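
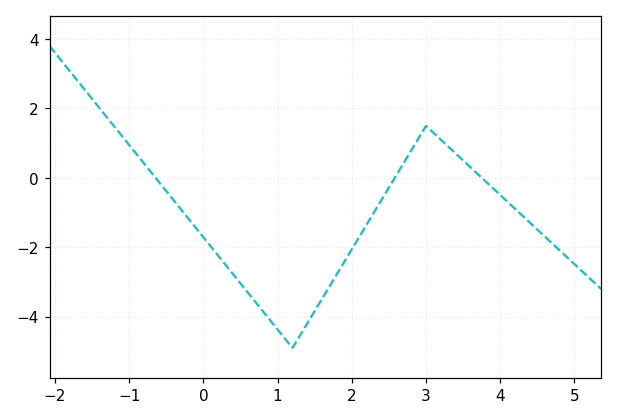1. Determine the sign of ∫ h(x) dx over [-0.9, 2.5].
negative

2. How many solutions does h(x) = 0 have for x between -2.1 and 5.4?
3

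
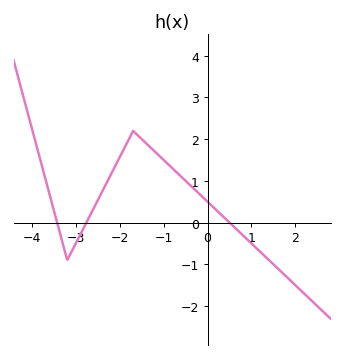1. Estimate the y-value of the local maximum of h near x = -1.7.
2.2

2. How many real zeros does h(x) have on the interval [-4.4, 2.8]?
3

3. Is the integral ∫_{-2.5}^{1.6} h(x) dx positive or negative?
positive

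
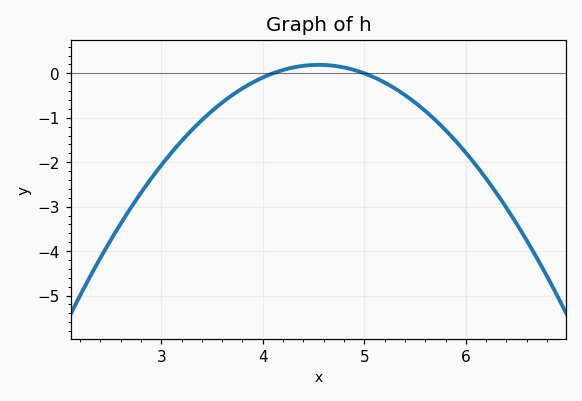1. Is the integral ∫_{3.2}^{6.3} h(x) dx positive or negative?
negative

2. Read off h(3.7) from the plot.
-0.5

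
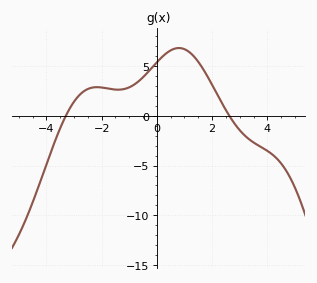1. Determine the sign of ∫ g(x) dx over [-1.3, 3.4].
positive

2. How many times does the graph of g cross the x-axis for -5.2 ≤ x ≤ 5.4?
2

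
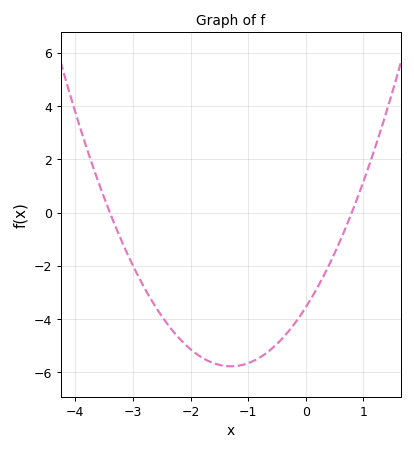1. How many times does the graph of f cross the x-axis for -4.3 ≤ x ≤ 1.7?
2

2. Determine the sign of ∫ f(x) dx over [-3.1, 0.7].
negative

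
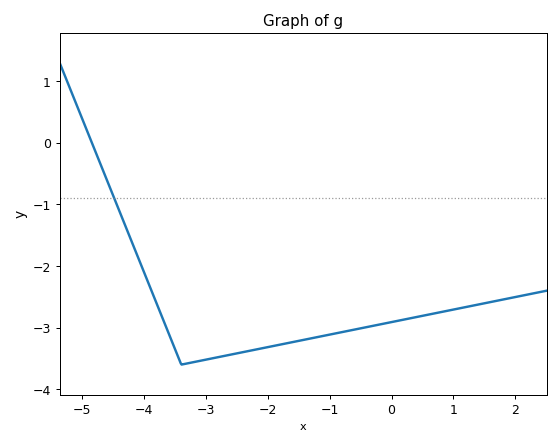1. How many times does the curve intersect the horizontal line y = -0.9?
1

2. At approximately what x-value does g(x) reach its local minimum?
-3.4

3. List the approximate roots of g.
-4.8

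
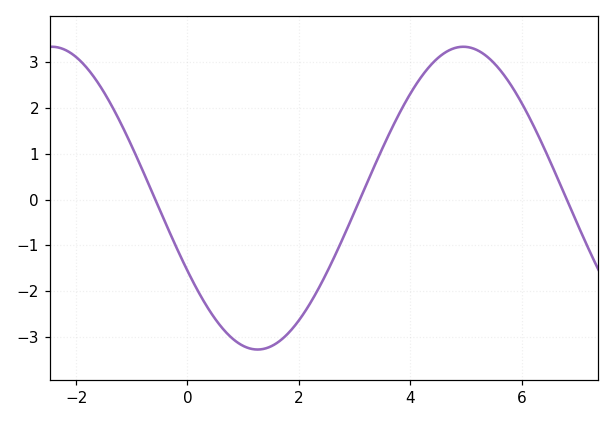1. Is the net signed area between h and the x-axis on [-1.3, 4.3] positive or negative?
negative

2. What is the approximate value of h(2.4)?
-1.84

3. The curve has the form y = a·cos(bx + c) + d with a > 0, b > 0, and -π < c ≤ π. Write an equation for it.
y = 3.3cos(0.85x + 2.07) + 0.03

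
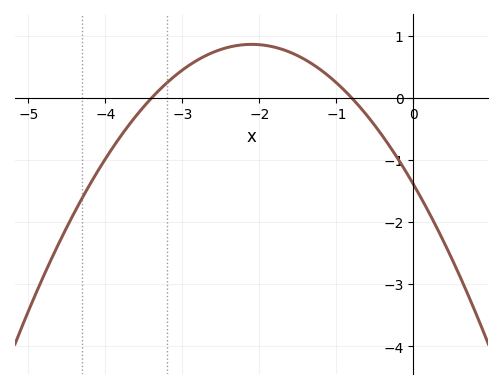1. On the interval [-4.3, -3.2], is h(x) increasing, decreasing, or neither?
increasing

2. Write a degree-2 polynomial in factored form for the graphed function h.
y = -0.51(x + 3.4)(x + 0.8)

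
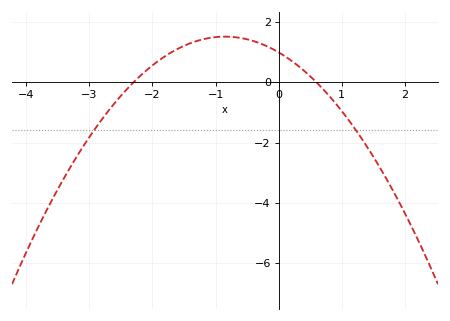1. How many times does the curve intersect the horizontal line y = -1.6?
2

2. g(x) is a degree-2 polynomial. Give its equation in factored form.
y = -0.72(x + 2.3)(x - 0.6)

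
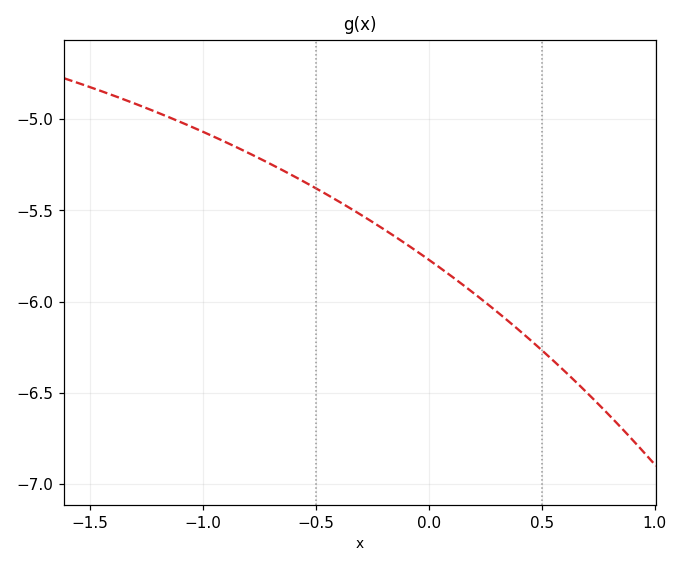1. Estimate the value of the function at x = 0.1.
-5.86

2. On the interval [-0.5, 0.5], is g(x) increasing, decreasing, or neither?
decreasing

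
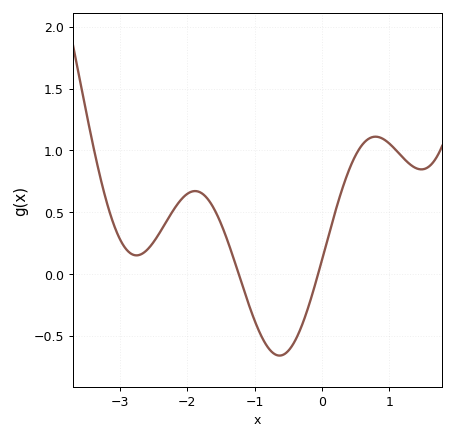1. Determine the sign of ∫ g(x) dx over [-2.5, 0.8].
positive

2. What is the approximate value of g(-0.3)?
-0.4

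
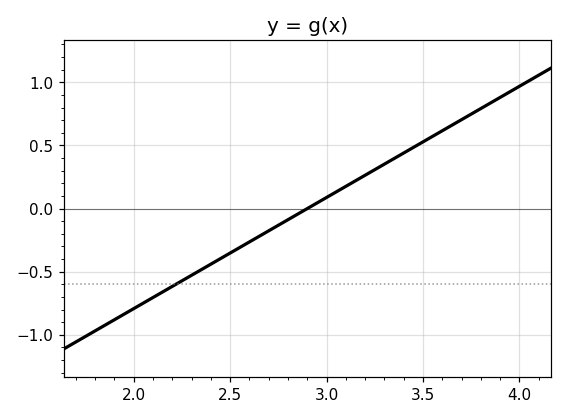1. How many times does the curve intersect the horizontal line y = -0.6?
1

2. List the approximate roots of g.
2.9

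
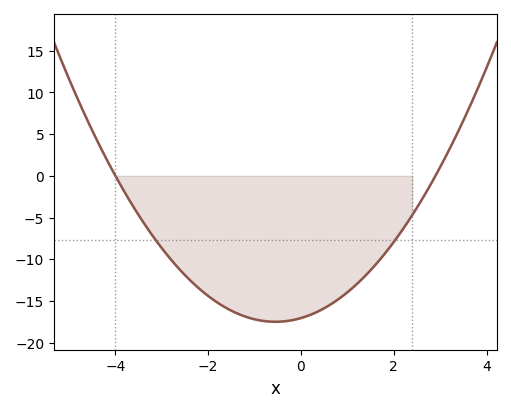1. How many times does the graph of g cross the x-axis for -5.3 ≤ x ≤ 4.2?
2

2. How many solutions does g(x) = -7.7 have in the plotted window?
2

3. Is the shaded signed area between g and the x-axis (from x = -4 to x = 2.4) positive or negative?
negative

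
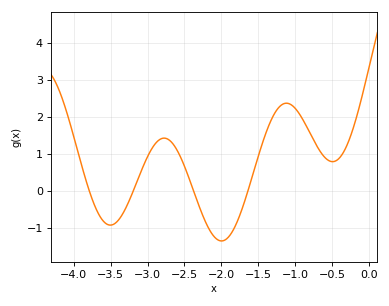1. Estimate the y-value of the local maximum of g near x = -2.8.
1.43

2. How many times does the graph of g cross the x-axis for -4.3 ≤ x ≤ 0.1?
4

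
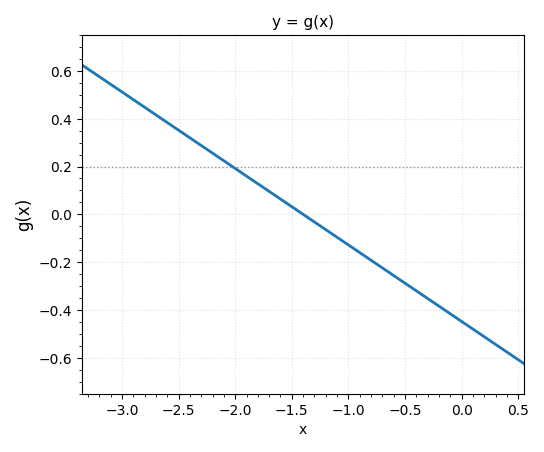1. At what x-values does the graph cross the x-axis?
-1.4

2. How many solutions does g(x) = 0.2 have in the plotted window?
1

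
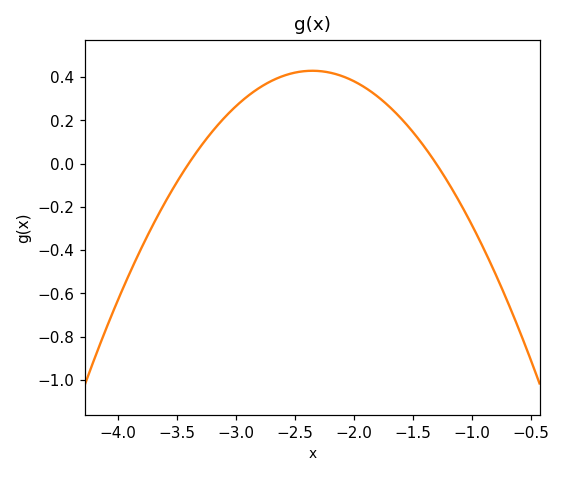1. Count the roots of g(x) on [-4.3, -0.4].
2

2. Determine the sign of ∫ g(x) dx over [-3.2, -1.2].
positive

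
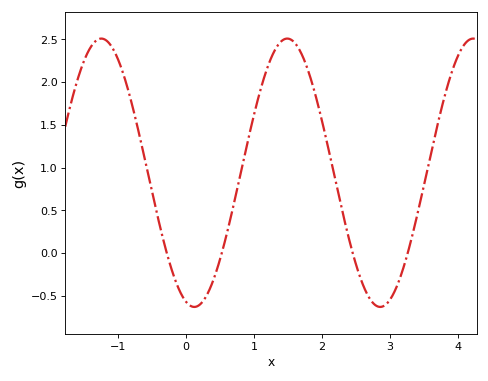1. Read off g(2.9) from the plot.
-0.6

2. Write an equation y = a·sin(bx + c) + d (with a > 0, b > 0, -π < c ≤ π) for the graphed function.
y = 1.57sin(2.3x - 1.9) + 0.94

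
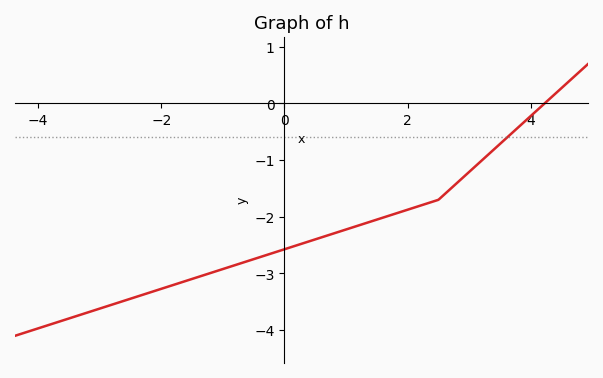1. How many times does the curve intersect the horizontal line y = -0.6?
1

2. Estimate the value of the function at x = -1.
-2.9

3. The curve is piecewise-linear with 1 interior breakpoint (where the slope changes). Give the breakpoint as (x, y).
(2.5, -1.7)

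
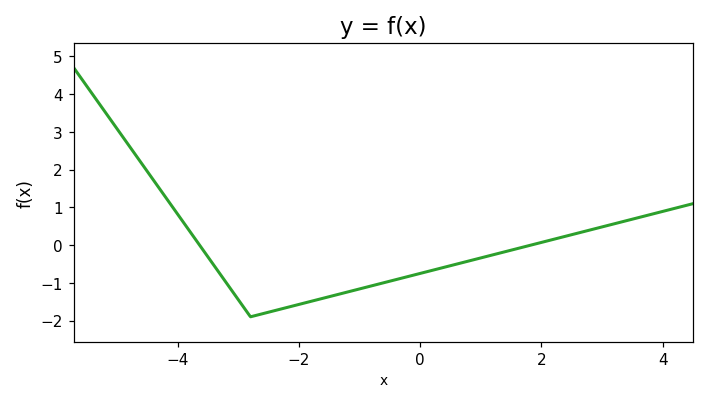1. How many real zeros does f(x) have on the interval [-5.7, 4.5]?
2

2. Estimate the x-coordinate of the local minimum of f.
-2.8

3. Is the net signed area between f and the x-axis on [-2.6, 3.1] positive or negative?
negative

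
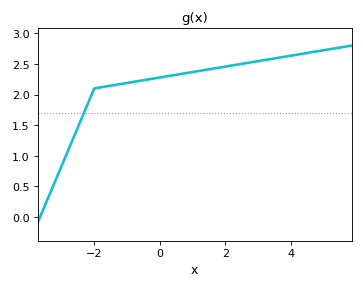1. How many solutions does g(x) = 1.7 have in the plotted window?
1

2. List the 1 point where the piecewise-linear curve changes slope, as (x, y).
(-2, 2.1)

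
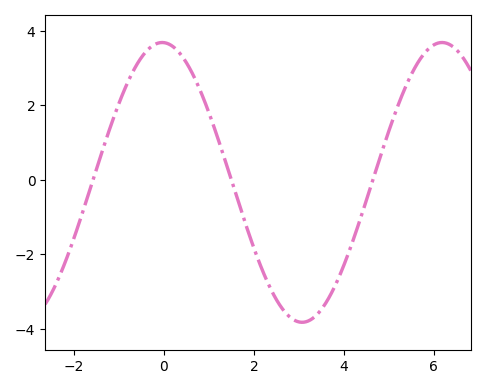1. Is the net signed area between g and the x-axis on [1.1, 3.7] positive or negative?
negative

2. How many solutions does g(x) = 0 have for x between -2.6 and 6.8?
3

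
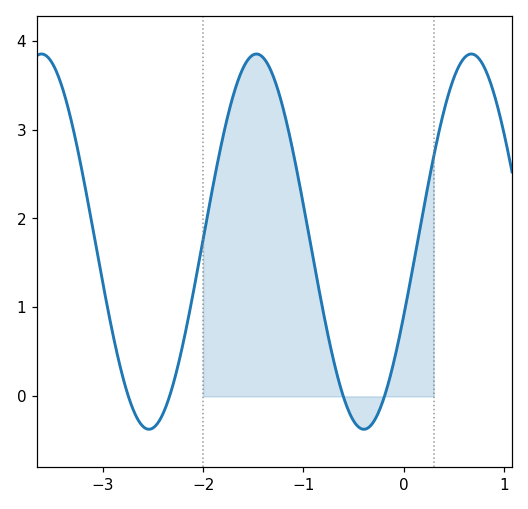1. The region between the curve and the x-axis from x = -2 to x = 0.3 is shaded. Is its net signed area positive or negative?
positive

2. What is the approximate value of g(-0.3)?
-0.288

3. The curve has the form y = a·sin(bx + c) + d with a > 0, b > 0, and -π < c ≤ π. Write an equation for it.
y = 2.11sin(2.93x - 0.412) + 1.74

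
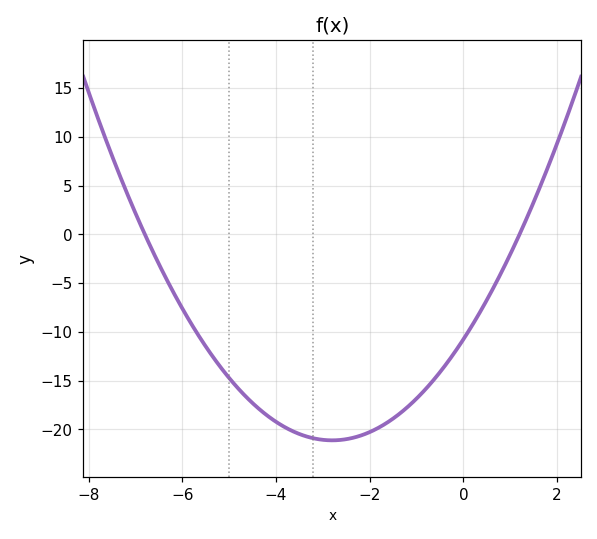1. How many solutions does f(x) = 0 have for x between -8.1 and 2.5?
2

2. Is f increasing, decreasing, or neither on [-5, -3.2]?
decreasing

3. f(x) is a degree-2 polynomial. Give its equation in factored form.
y = 1.32(x + 6.8)(x - 1.2)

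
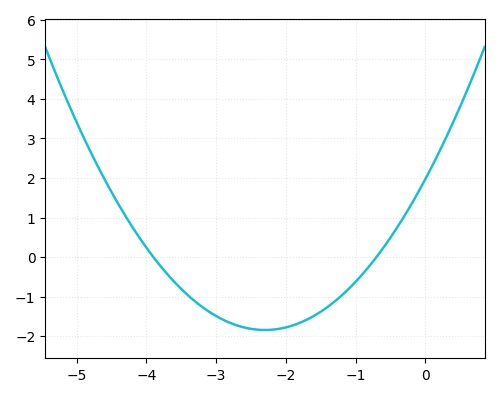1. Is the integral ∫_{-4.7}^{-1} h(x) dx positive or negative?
negative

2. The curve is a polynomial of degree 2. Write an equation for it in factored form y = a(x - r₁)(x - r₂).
y = 0.72(x + 3.9)(x + 0.7)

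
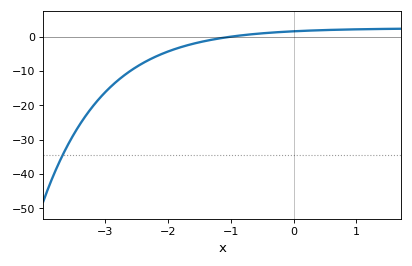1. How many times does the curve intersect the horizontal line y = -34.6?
1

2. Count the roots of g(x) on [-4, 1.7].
1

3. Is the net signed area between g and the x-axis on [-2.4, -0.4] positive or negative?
negative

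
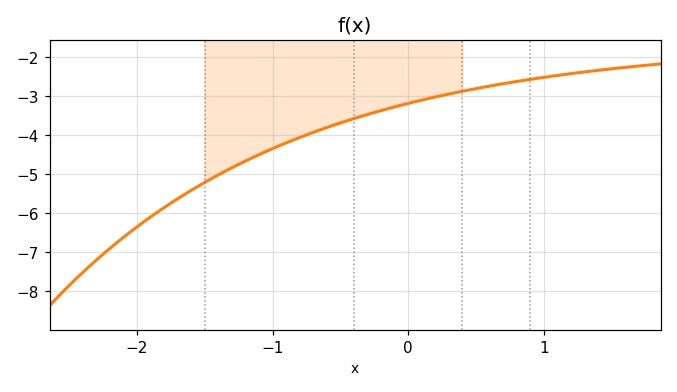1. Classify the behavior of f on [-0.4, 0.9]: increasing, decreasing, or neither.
increasing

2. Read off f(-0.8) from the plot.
-4.05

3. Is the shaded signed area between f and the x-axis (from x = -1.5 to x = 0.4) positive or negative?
negative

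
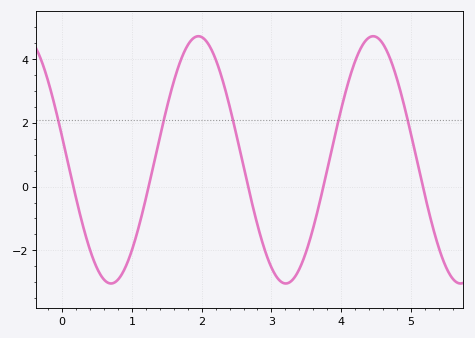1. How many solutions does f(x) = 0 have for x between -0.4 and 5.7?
5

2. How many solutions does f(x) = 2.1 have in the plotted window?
5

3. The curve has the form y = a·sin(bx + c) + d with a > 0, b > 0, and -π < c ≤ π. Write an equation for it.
y = 3.88sin(2.51x + 2.95) + 0.84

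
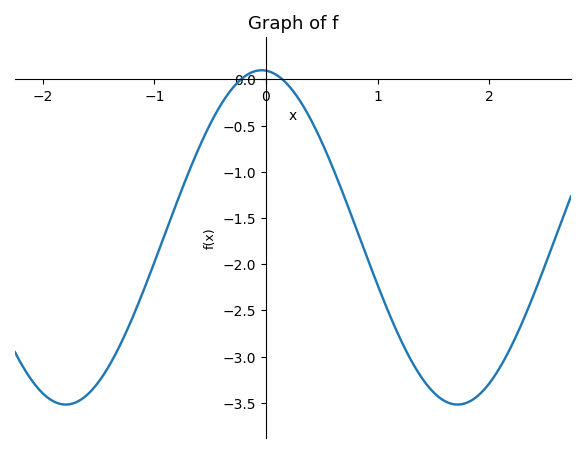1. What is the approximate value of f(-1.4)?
-3.09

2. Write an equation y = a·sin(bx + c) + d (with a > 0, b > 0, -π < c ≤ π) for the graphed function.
y = 1.81sin(1.79x + 1.64) - 1.71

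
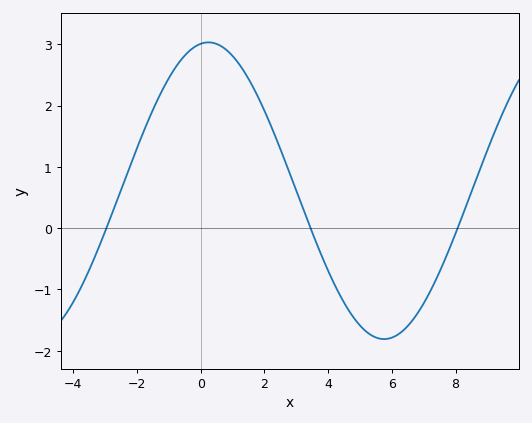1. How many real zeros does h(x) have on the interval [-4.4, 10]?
3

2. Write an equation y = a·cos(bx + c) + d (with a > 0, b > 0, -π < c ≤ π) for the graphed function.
y = 2.42cos(0.57x - 0.14) + 0.61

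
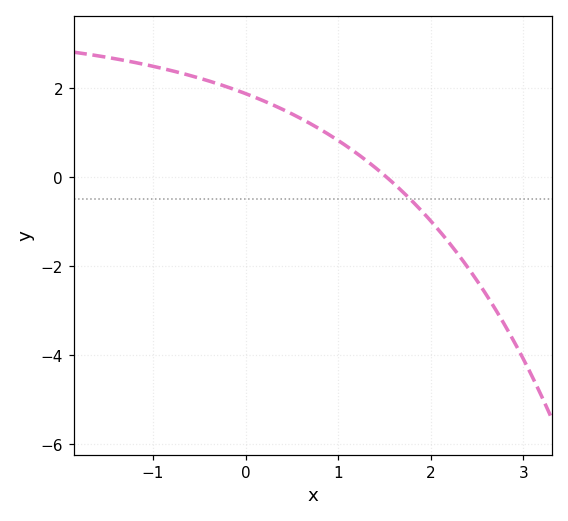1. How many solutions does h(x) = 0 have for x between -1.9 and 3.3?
1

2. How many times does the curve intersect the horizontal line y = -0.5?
1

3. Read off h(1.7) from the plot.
-0.341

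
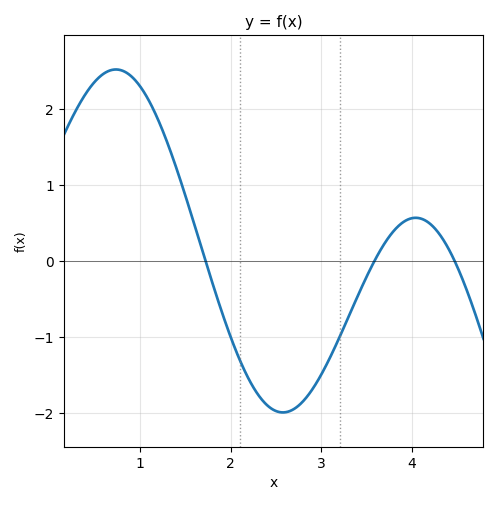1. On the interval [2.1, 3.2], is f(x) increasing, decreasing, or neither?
neither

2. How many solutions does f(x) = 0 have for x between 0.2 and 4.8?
3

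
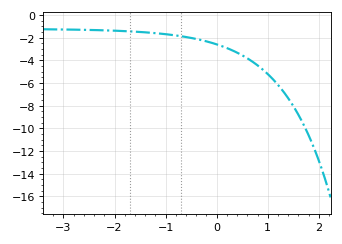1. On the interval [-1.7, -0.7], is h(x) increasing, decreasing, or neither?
decreasing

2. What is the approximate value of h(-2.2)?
-1.4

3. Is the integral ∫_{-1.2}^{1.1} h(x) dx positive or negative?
negative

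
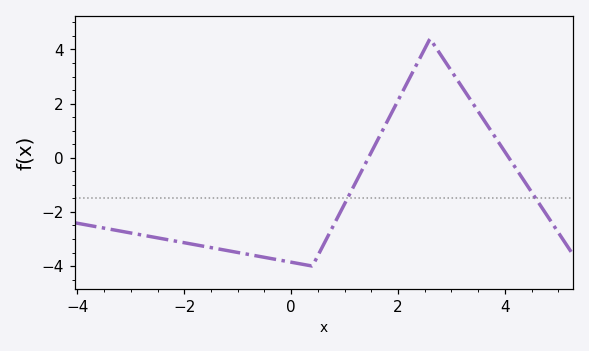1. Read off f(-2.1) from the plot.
-3.2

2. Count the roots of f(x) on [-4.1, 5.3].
2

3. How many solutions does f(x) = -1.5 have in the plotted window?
2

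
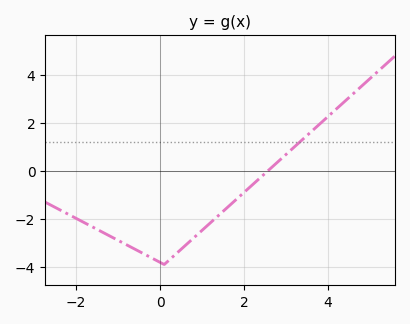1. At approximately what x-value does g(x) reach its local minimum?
0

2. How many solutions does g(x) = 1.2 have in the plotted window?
1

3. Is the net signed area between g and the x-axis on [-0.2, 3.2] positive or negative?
negative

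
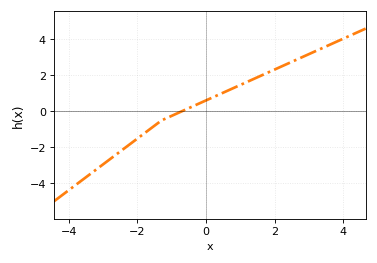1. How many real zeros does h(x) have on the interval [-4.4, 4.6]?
1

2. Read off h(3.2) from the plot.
3.4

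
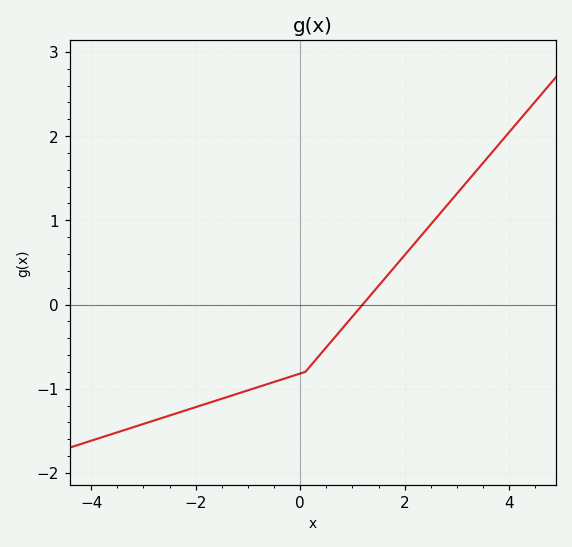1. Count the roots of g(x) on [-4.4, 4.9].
1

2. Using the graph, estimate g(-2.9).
-1.4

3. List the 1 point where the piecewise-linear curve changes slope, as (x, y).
(0.1, -0.8)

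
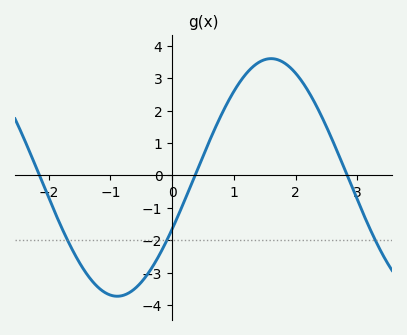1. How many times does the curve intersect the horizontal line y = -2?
3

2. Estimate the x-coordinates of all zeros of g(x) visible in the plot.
-2.15, 0.37, 2.84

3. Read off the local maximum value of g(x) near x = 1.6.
3.6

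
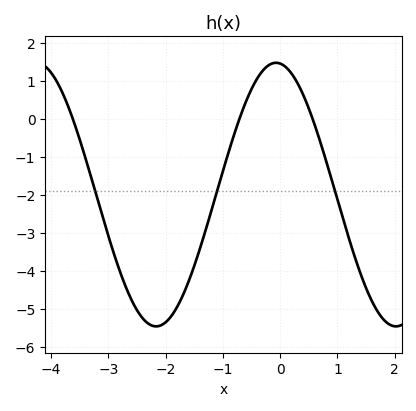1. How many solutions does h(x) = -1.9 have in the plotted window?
3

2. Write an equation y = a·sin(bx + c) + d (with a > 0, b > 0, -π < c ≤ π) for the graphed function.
y = 3.47sin(1.5x + 1.7) - 1.99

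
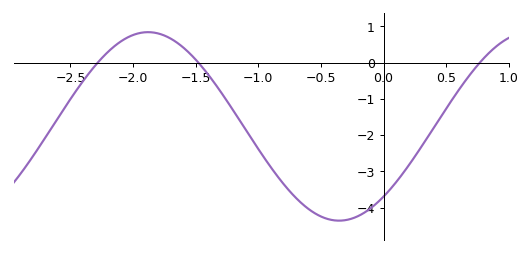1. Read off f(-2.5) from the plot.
-1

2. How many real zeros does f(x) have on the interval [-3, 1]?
3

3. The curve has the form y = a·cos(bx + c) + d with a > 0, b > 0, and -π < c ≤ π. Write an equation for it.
y = 2.6cos(2.1x - 2.4) - 1.76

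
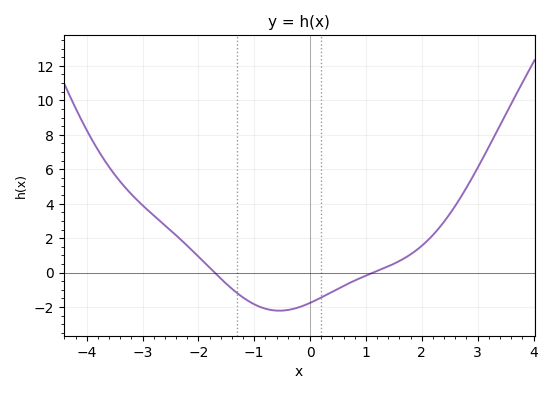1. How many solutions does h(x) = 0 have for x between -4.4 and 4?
2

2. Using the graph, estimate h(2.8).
5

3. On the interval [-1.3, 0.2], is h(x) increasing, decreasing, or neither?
neither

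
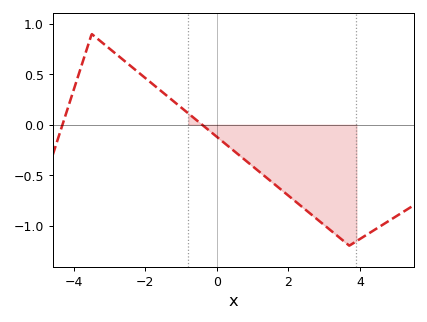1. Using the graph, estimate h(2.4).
-0.8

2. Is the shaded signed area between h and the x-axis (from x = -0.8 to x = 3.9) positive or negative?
negative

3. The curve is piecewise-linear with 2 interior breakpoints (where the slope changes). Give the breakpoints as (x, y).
(-3.5, 0.9); (3.7, -1.2)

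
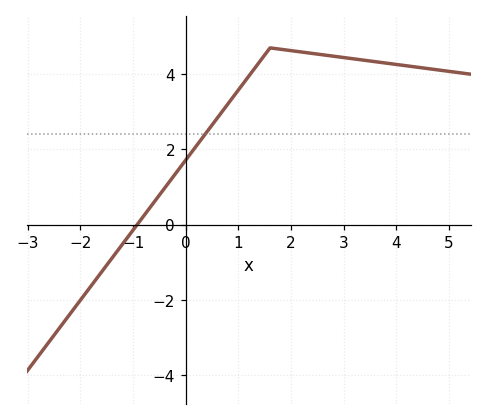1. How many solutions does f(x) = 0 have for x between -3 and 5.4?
1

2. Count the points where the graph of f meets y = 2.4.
1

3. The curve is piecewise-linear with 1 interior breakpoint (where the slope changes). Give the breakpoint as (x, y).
(1.6, 4.7)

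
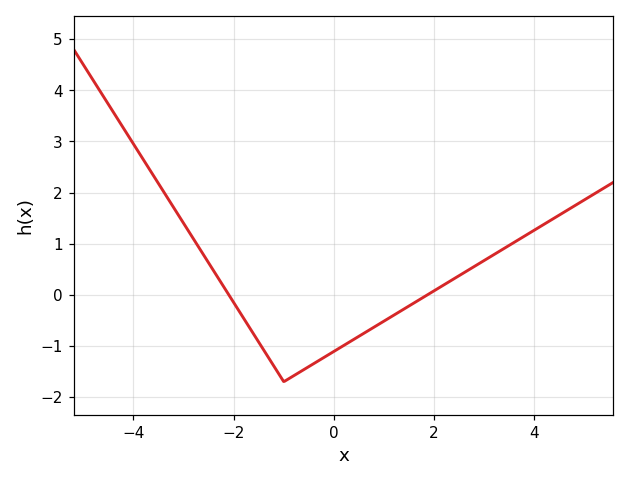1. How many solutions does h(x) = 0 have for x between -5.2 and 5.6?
2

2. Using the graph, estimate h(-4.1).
3.11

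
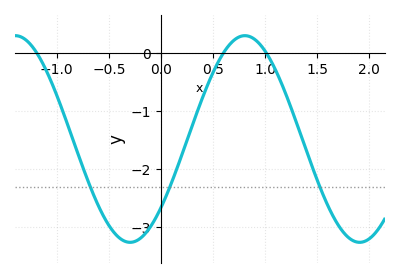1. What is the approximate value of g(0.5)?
-0.35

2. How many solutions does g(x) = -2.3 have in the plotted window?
3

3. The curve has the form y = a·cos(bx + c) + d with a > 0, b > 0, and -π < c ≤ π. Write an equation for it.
y = 1.78cos(2.9x - 2.3) - 1.48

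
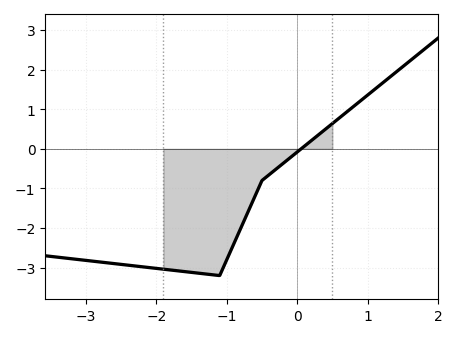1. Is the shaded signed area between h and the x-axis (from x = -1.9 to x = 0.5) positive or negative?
negative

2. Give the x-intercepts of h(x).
0.1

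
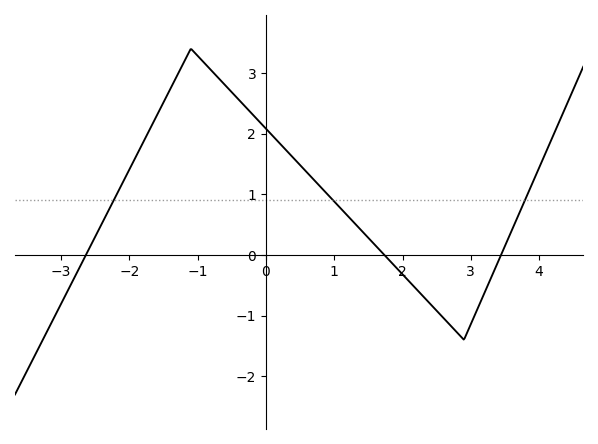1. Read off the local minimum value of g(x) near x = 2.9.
-1.4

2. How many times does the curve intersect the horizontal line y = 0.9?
3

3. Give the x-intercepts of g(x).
-2.6, 1.8, 3.4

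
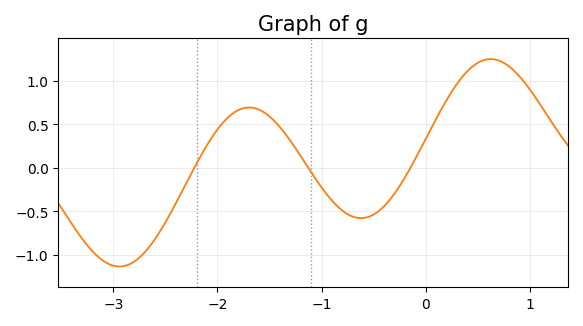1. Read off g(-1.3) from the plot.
0.3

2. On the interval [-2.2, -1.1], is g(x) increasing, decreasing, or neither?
neither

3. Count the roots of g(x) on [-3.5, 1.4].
3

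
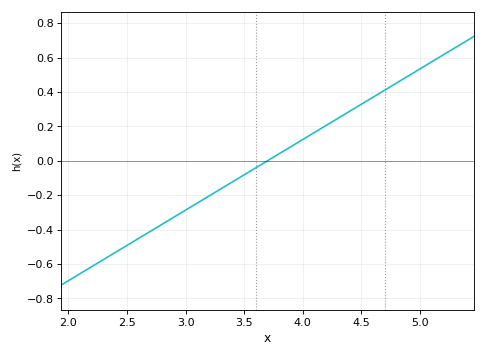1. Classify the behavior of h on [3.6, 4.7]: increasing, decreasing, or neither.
increasing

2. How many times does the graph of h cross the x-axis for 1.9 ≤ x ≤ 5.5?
1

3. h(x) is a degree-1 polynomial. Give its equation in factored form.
y = 0.41(x - 3.7)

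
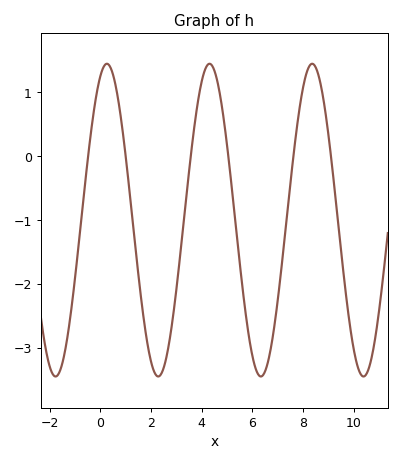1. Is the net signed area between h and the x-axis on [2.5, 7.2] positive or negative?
negative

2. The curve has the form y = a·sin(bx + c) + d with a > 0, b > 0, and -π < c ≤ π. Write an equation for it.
y = 2.45sin(1.6x + 1.2) - 1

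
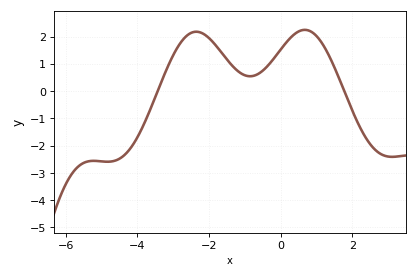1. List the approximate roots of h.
-3.4, 1.8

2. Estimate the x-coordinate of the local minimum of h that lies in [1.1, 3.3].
3.2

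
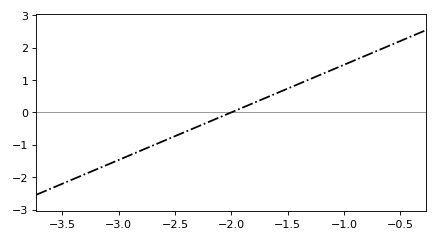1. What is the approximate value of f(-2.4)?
-0.6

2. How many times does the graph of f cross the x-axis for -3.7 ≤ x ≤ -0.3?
1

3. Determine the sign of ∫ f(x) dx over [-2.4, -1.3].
positive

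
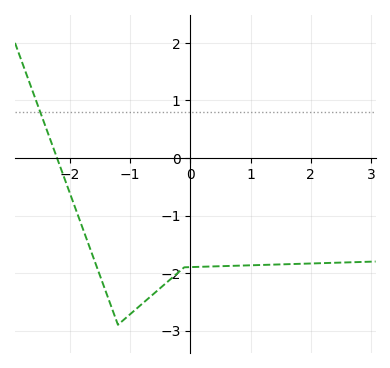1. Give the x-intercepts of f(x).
-2.2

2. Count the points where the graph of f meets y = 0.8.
1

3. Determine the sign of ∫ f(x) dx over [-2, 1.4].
negative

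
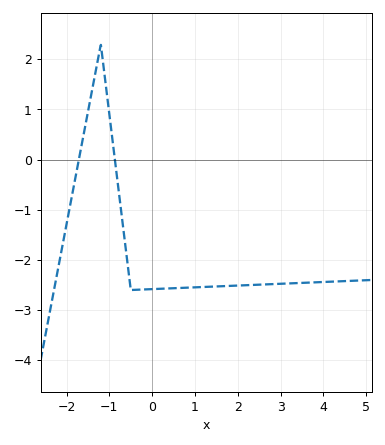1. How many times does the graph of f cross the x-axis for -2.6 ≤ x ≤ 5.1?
2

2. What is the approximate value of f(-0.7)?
-1.2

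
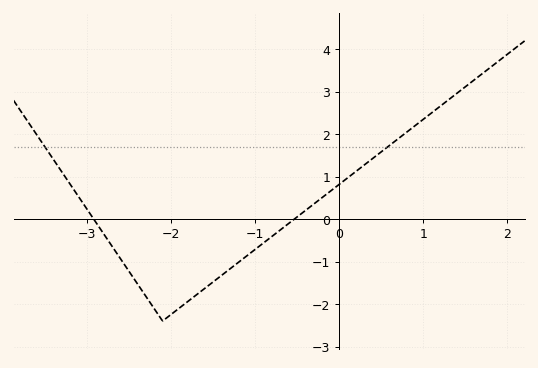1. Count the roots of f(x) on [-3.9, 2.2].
2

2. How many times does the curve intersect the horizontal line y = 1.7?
2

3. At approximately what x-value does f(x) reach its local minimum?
-2.1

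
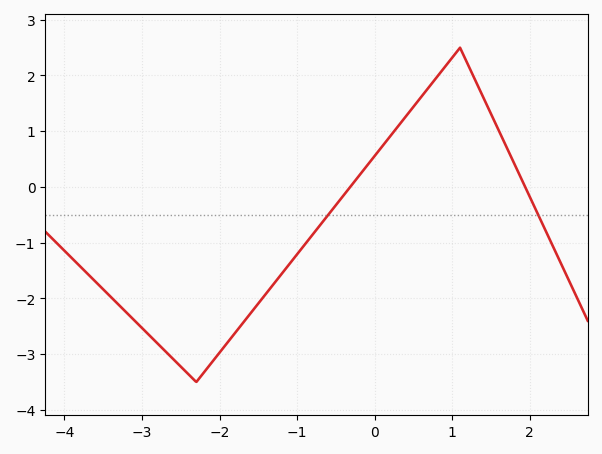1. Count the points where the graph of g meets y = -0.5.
2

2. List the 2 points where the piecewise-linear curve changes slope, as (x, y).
(-2.3, -3.5); (1.1, 2.5)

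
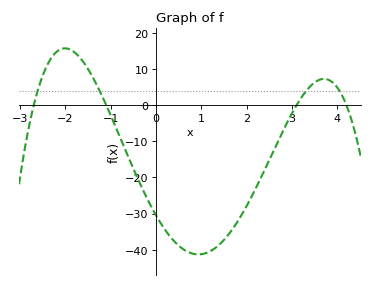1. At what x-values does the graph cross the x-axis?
-2.7, -1.1, 3.1, 4.2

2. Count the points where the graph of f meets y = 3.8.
4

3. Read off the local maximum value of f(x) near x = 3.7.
7.28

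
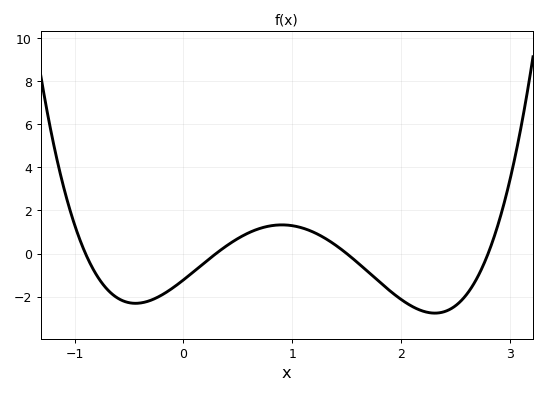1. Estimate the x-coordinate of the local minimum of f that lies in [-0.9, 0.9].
-0.441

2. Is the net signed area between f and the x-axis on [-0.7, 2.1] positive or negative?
negative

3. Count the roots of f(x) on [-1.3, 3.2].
4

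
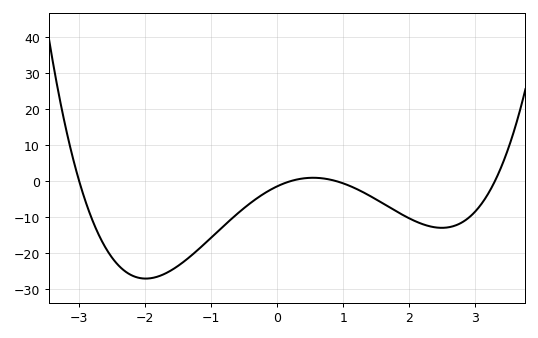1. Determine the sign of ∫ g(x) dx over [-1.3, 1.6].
negative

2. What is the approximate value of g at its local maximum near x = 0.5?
1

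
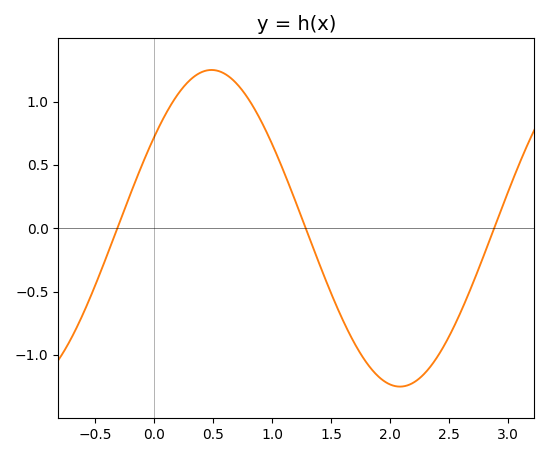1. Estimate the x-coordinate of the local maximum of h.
0.5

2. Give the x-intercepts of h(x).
-0.3, 1.3, 2.9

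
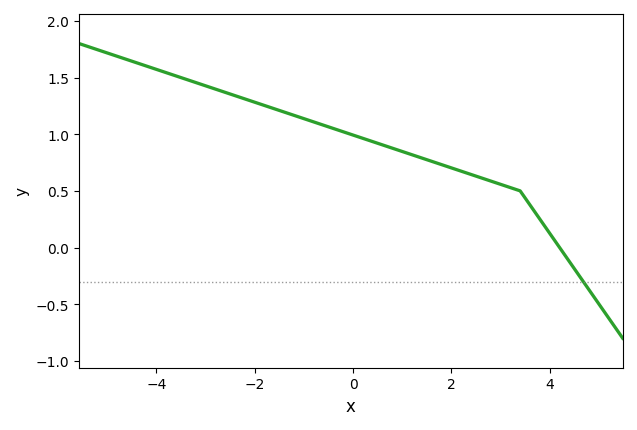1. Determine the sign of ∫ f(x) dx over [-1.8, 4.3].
positive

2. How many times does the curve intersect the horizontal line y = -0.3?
1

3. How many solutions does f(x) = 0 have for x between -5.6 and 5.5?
1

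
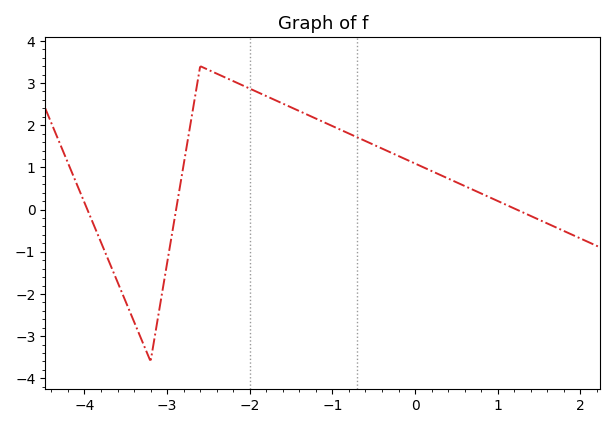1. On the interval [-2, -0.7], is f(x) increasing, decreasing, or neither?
decreasing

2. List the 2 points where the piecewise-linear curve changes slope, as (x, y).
(-3.2, -3.6); (-2.6, 3.4)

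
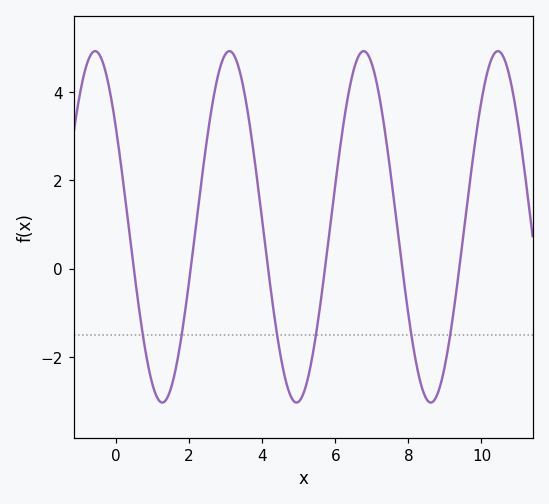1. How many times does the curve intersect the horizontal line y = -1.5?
6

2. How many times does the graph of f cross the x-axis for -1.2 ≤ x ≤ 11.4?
6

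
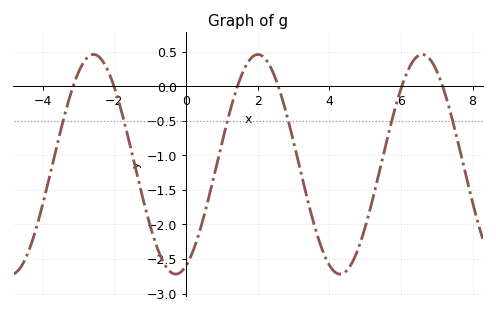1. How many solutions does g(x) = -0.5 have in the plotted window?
6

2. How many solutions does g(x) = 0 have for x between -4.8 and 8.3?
6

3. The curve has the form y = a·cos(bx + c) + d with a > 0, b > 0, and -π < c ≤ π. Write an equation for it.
y = 1.59cos(1.37x - 2.75) - 1.13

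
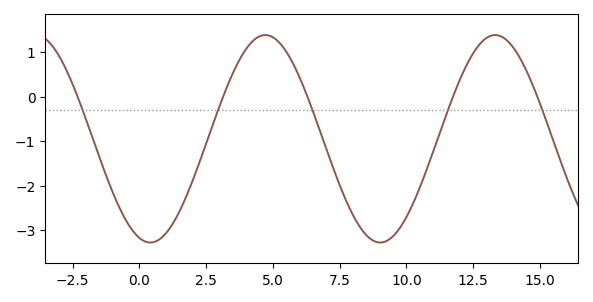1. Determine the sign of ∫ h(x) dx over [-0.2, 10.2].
negative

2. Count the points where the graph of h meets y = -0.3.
5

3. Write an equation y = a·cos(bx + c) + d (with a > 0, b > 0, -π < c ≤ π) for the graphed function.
y = 2.33cos(0.73x + 2.8) - 0.95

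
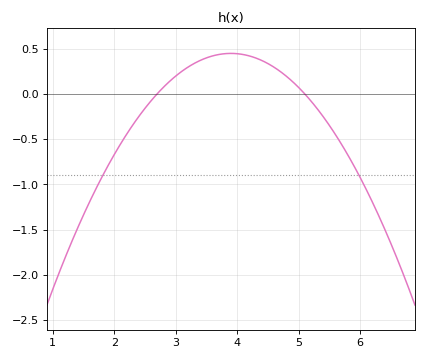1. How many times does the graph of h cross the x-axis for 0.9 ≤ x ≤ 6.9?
2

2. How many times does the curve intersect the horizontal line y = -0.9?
2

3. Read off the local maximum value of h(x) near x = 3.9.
0.446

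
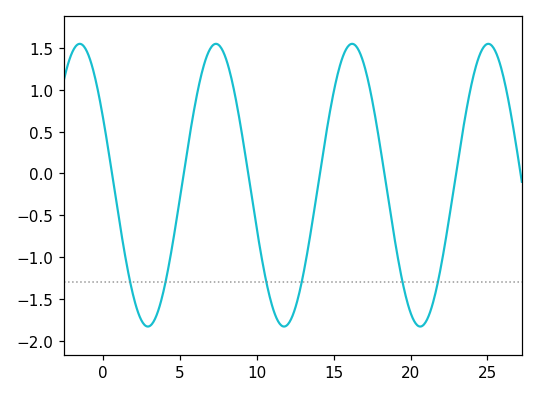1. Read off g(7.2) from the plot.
1.54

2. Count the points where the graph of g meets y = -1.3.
6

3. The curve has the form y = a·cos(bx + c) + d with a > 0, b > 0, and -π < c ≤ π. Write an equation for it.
y = 1.69cos(0.71x + 1.06) - 0.14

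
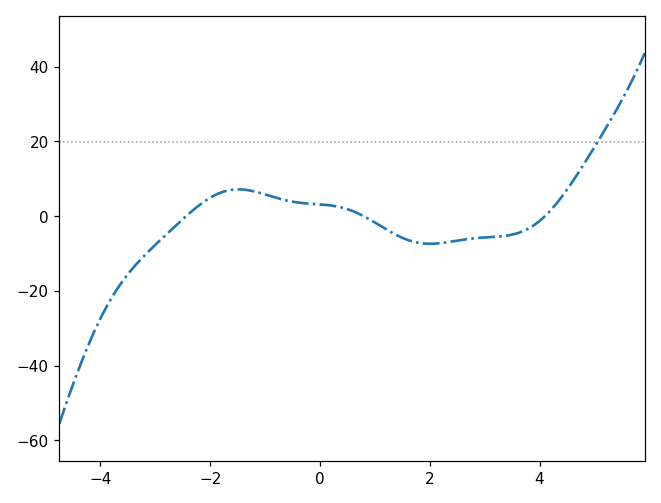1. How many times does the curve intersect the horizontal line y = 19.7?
1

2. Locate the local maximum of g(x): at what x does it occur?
-1.4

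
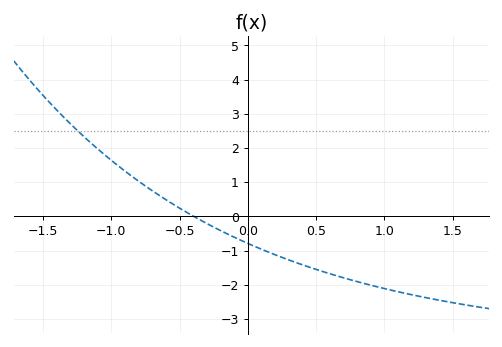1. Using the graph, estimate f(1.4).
-2.4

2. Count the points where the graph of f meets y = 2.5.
1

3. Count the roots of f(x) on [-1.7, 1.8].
1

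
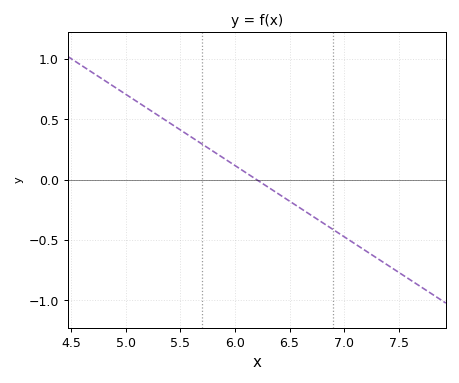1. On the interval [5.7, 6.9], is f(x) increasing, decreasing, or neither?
decreasing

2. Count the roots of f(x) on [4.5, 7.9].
1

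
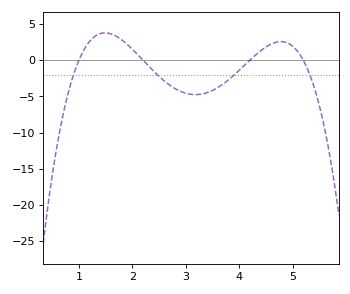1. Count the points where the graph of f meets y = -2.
4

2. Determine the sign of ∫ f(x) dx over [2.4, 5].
negative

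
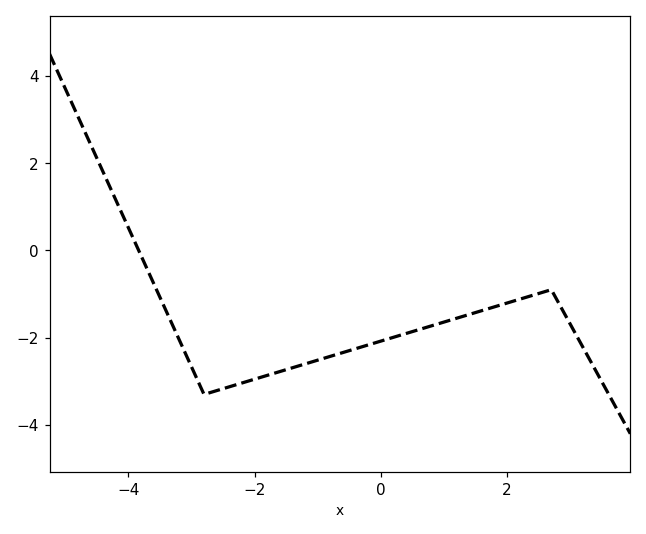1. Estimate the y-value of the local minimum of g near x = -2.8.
-3.2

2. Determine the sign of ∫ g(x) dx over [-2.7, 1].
negative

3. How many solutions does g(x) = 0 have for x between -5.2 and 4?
1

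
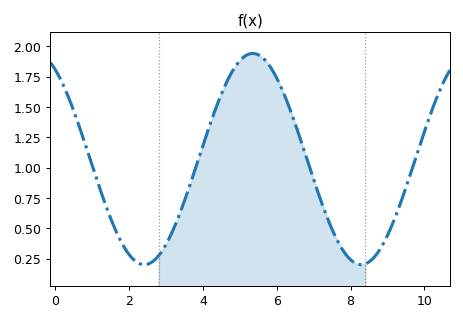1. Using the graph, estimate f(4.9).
1.84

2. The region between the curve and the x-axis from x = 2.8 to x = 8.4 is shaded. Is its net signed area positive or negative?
positive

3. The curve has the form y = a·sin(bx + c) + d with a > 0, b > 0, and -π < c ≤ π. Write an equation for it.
y = 0.87sin(1.07x + 2.13) + 1.07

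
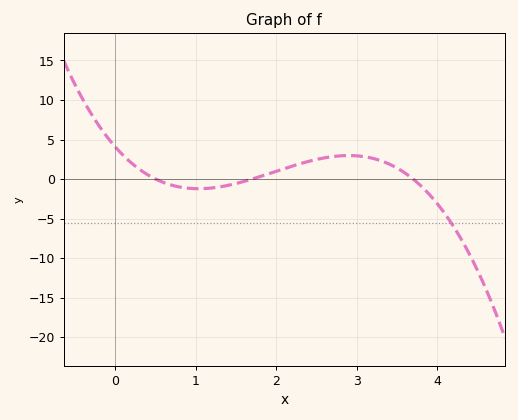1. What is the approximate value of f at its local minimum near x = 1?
-1.22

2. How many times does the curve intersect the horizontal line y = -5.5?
1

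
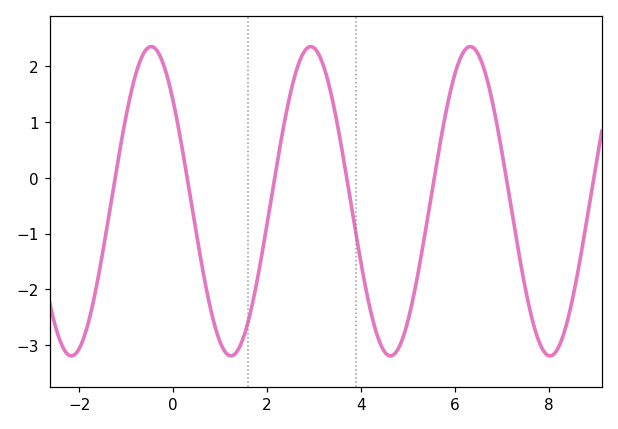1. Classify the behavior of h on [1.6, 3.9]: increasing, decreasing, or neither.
neither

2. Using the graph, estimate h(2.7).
2.11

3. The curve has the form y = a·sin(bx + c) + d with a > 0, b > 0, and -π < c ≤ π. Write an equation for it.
y = 2.77sin(1.85x + 2.44) - 0.42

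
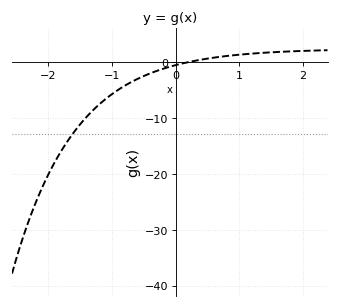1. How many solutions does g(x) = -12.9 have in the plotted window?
1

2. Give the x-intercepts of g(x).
0.209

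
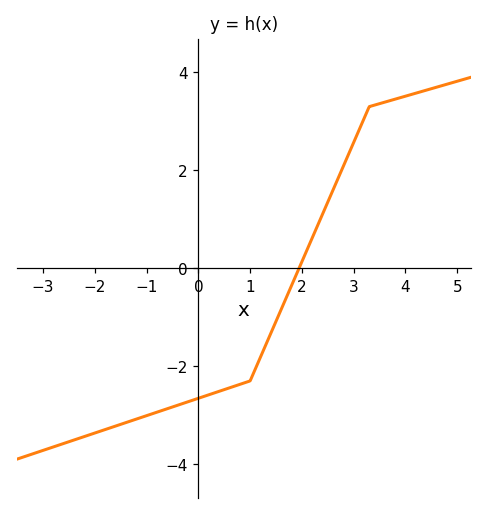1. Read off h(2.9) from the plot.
2.4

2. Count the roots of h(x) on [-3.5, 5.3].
1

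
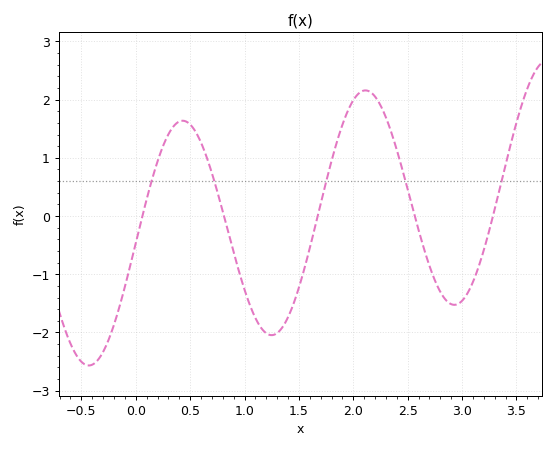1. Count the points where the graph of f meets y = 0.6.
5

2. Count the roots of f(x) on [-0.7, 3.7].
5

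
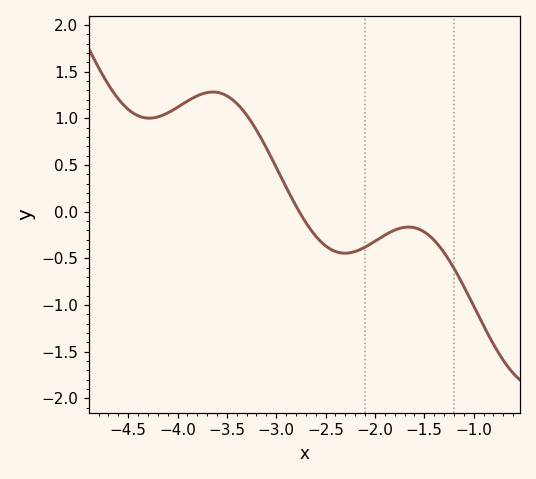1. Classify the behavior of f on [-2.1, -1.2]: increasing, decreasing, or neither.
neither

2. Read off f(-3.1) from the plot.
0.683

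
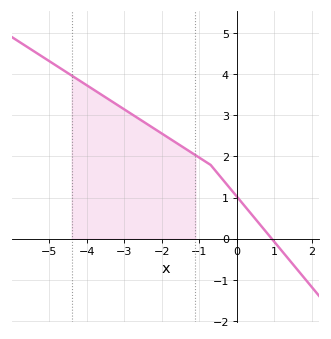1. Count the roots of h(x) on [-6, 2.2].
1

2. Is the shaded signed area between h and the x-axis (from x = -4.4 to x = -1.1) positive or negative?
positive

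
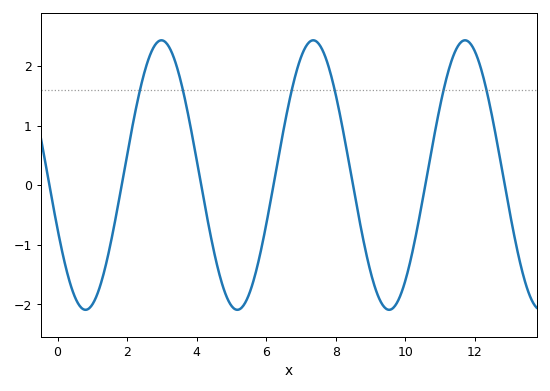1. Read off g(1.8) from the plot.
-0.1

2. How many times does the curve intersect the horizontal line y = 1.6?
6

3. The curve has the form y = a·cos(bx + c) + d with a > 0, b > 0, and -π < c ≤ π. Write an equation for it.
y = 2.26cos(1.4x + 2) + 0.17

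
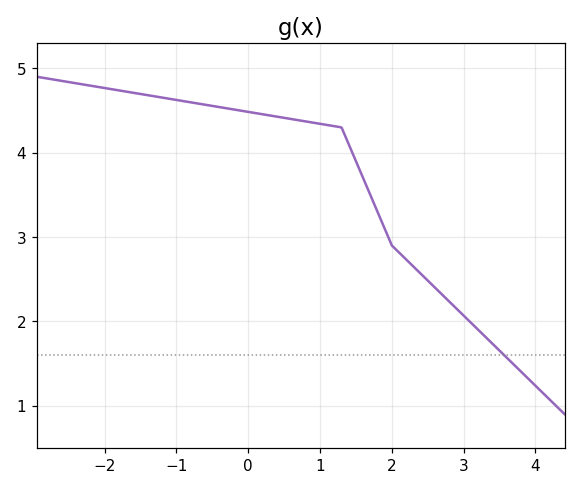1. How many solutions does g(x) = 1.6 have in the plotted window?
1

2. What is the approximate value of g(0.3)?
4.44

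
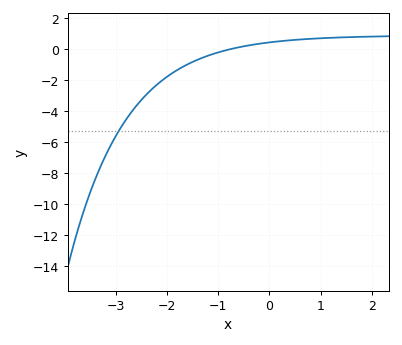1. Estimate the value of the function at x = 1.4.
0.741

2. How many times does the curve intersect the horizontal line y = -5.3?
1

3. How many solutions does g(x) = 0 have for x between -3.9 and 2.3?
1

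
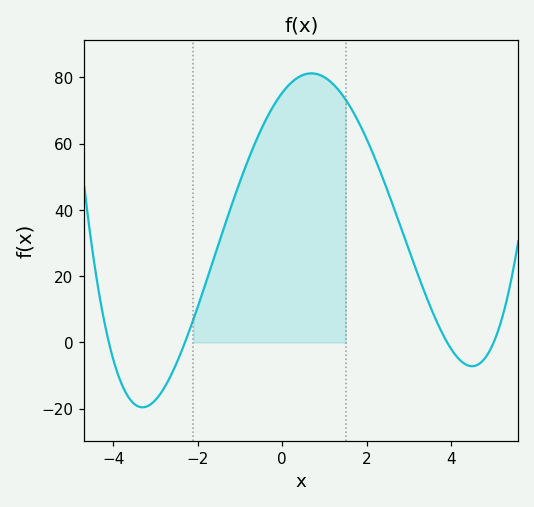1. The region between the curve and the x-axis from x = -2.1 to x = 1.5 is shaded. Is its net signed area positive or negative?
positive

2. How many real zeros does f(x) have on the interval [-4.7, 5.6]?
4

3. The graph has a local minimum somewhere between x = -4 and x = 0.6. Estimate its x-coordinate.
-3.4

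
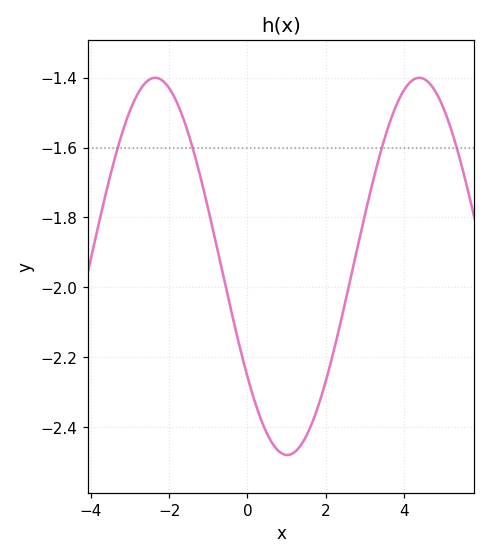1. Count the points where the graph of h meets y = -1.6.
4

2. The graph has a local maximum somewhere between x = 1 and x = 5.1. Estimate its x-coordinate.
4.4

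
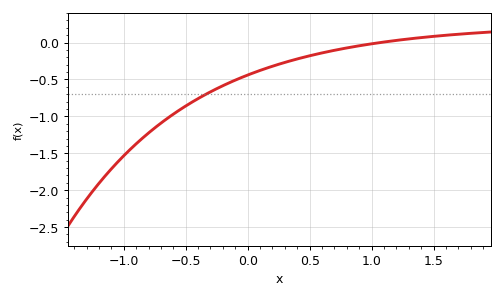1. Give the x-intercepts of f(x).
1.07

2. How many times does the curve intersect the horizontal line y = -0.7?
1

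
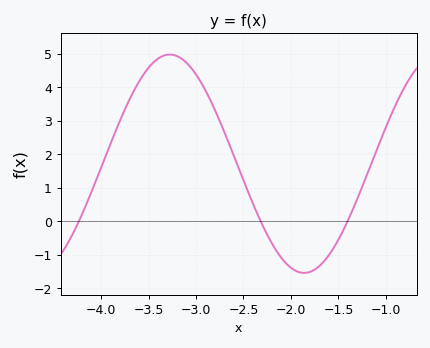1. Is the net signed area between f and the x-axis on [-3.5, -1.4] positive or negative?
positive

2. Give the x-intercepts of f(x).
-4.23, -2.32, -1.4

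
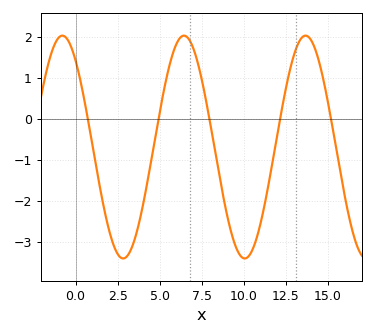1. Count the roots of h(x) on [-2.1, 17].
5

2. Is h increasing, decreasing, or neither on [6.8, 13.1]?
neither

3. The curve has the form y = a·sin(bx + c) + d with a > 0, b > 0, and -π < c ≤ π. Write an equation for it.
y = 2.72sin(0.87x + 2.25) - 0.69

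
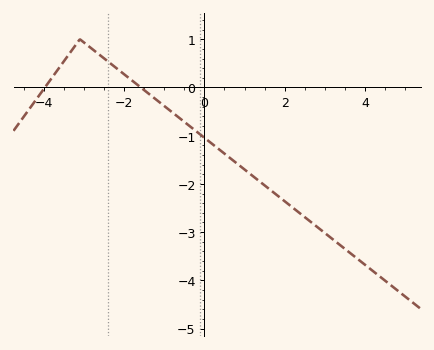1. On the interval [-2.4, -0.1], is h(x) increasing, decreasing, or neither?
decreasing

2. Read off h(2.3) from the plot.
-2.56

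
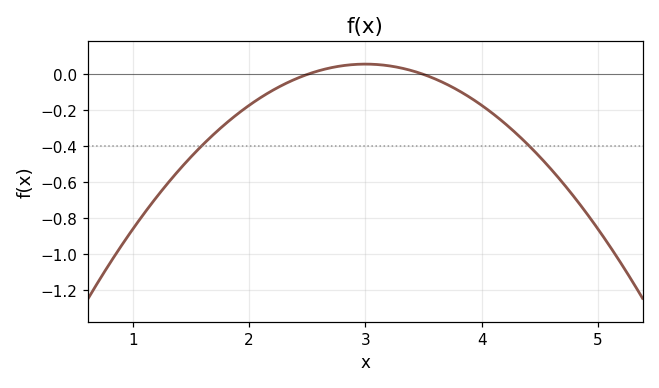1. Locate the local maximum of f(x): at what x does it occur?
3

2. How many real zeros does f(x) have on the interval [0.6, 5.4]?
2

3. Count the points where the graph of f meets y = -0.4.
2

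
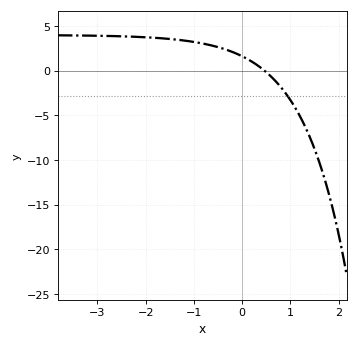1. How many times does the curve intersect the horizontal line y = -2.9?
1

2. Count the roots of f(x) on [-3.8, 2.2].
1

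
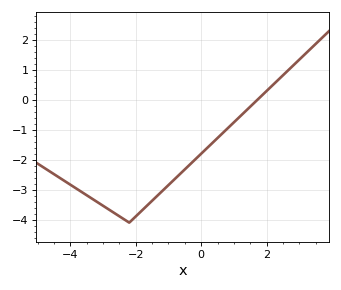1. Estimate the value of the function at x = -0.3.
-2.11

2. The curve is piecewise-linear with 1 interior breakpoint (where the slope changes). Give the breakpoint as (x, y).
(-2.2, -4.1)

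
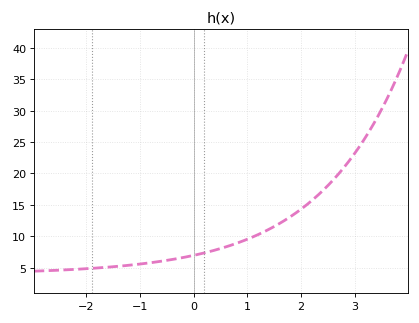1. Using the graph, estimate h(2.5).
18.1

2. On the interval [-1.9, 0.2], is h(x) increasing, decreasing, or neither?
increasing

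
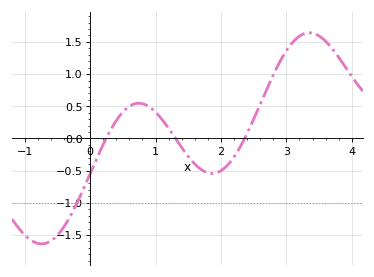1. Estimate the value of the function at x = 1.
0.4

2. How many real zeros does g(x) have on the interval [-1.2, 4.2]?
3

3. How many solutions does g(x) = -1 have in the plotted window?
1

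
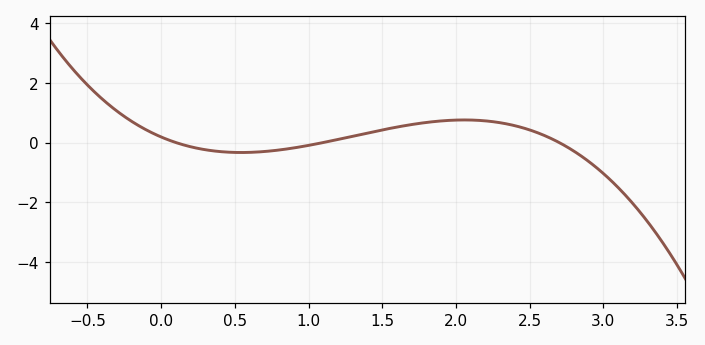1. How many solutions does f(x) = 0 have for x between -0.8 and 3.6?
3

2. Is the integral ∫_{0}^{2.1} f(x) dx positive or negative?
positive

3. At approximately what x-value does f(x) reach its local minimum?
0.5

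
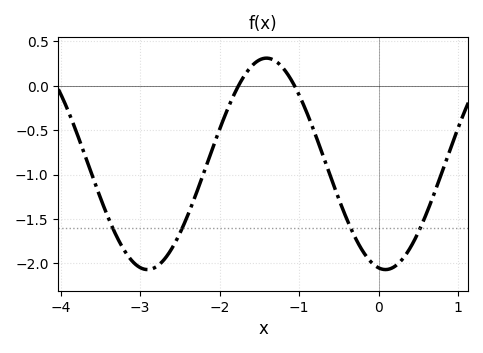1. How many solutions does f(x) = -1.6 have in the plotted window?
4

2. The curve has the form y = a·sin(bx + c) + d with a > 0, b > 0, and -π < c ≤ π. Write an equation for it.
y = 1.19sin(2.1x - 1.8) - 0.88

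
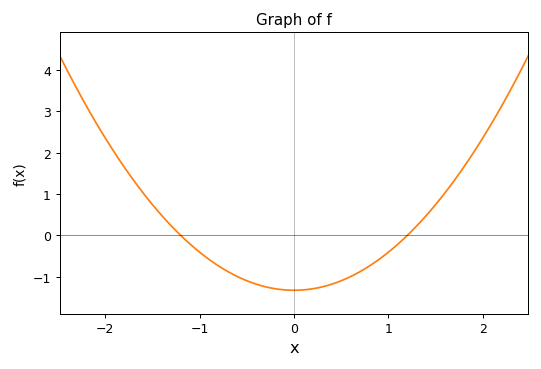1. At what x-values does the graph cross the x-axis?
-1.2, 1.2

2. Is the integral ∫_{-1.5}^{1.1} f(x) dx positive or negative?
negative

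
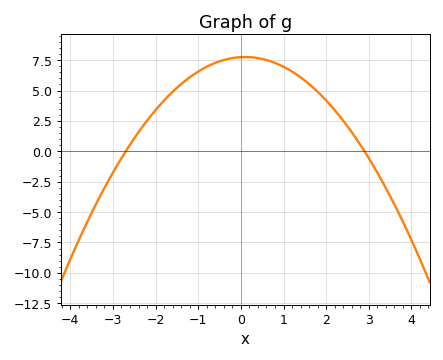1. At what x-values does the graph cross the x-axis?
-2.8, 2.8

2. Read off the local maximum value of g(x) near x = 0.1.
8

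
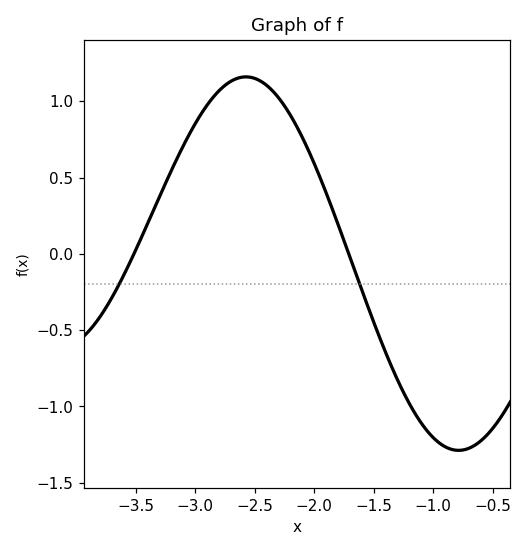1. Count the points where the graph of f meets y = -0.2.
2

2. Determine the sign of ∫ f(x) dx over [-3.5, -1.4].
positive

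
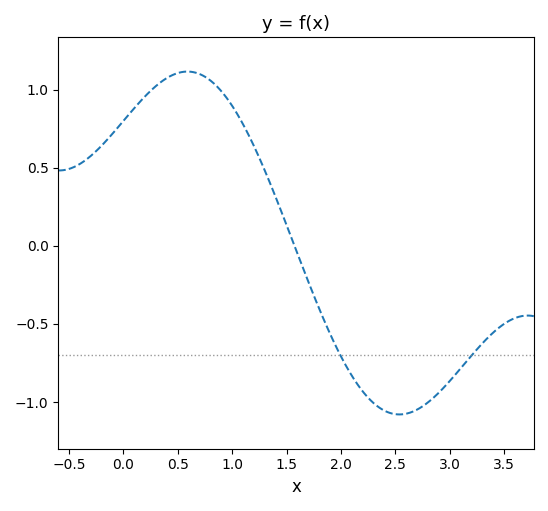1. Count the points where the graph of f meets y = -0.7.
2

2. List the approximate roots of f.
1.57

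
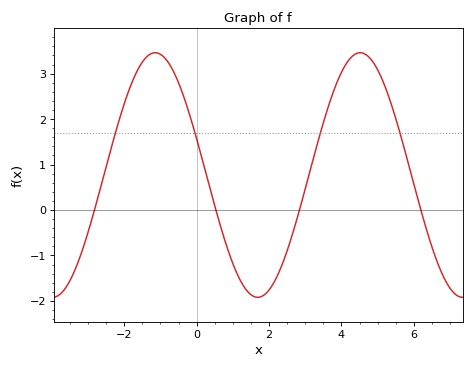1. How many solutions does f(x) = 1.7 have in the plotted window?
4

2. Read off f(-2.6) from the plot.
0.6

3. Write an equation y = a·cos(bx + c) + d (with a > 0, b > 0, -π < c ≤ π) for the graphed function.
y = 2.69cos(1.1x + 1.3) + 0.77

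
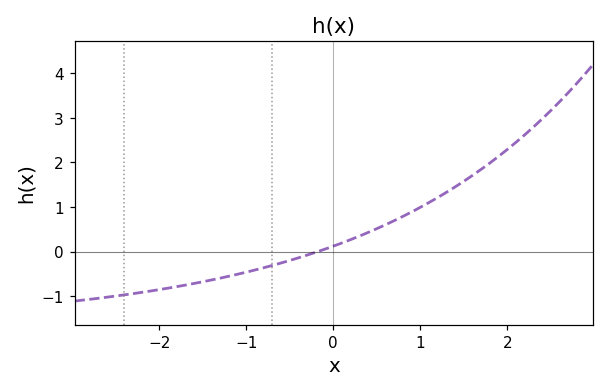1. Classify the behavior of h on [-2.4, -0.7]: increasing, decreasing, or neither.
increasing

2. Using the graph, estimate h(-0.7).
-0.3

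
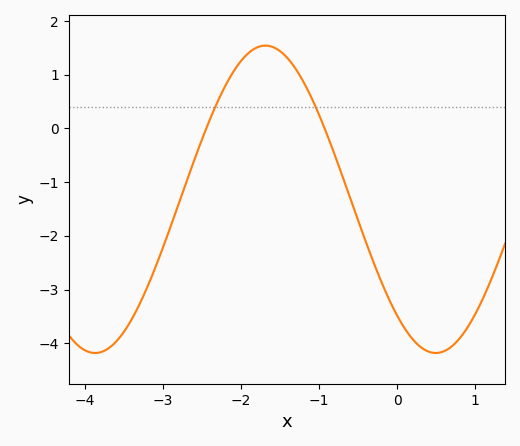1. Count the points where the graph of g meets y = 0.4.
2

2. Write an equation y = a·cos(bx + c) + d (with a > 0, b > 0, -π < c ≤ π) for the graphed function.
y = 2.86cos(1.4x + 2.4) - 1.32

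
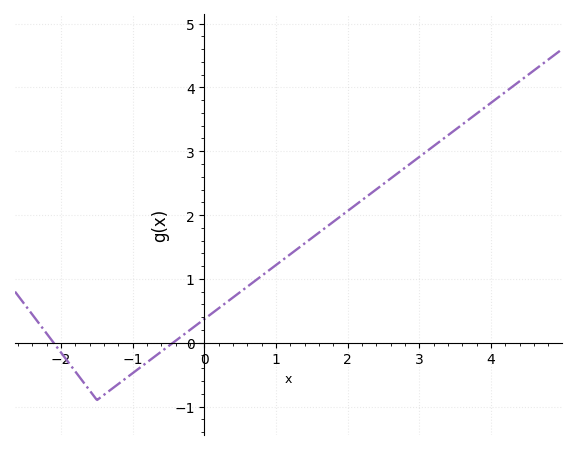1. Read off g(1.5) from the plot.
1.6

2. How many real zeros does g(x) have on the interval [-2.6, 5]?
2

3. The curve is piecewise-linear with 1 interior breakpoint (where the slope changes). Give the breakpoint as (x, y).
(-1.5, -0.9)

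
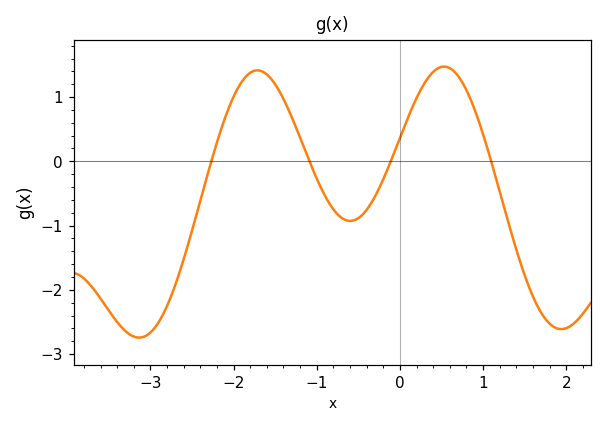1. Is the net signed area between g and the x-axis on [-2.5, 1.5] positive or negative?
positive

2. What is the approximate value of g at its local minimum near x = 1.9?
-2.6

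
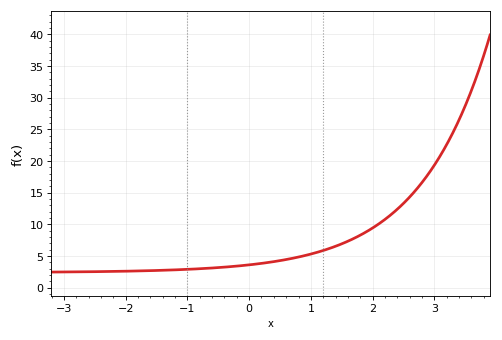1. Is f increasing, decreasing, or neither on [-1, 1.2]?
increasing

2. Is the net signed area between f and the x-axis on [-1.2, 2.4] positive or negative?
positive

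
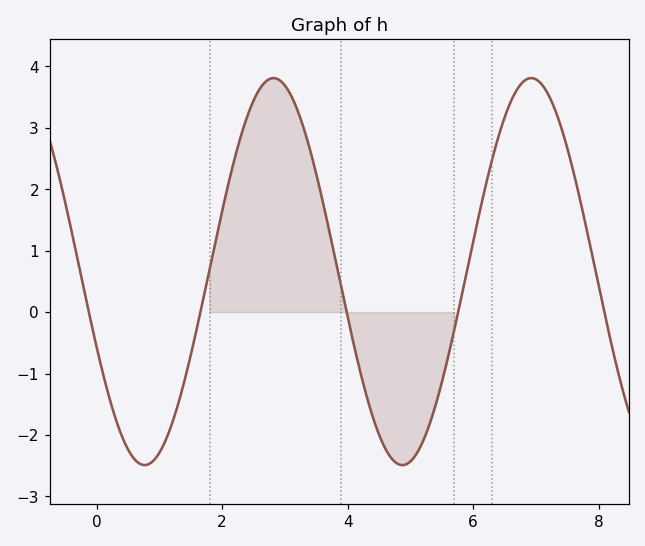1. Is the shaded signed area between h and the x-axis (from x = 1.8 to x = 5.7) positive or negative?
positive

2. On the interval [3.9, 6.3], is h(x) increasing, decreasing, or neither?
neither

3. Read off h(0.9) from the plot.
-2.42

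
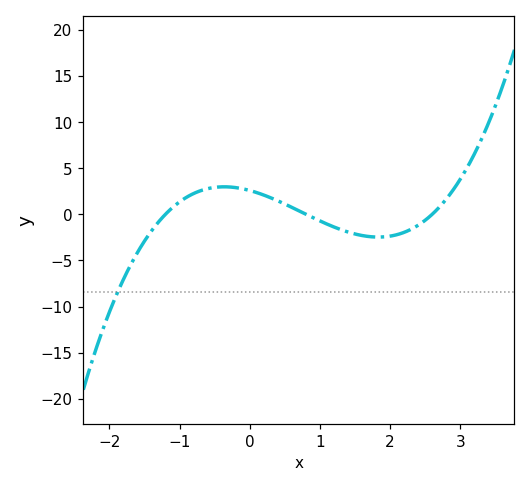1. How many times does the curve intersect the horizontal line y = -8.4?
1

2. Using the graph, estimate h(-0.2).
3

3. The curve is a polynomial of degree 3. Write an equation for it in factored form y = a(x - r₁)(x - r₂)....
y = 1.03(x + 1.2)(x - 0.8)(x - 2.6)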